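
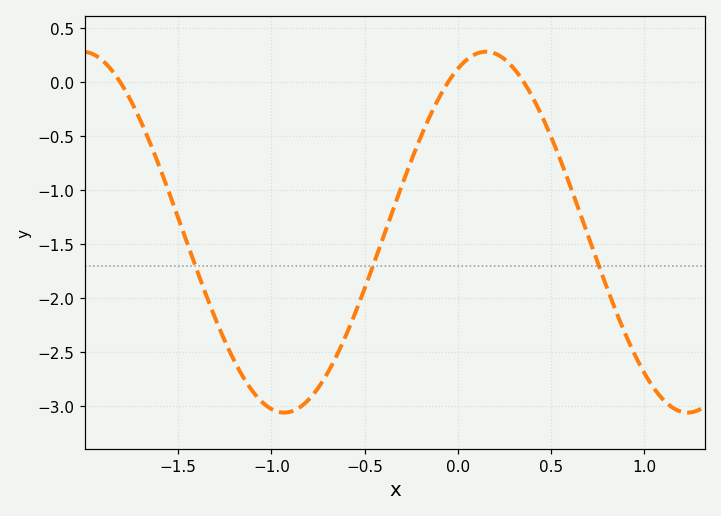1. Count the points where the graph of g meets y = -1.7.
3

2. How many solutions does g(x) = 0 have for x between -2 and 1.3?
3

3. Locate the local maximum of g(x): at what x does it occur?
0.15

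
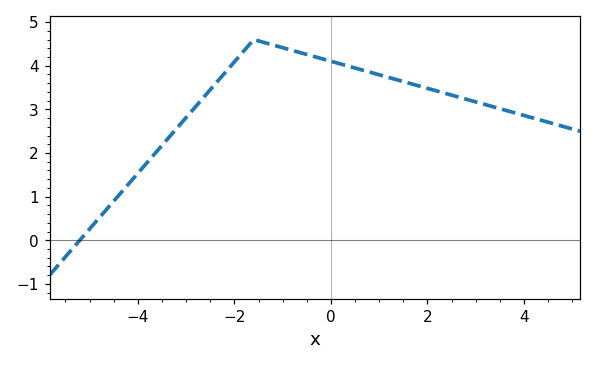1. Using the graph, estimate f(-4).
1.5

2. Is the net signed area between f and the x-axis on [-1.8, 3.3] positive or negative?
positive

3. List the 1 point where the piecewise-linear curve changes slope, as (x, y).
(-1.6, 4.6)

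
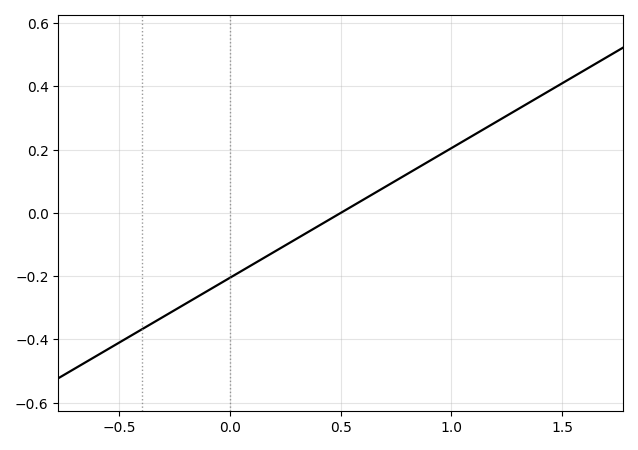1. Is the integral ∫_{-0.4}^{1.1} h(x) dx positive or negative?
negative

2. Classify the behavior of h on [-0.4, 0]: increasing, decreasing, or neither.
increasing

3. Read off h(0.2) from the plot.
-0.123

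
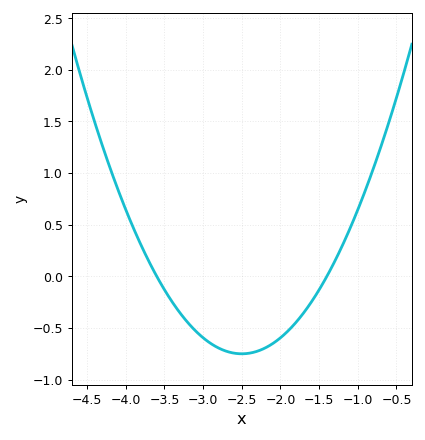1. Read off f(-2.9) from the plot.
-0.65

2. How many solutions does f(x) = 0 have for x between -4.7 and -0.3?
2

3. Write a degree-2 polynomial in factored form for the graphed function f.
y = 0.62(x + 3.6)(x + 1.4)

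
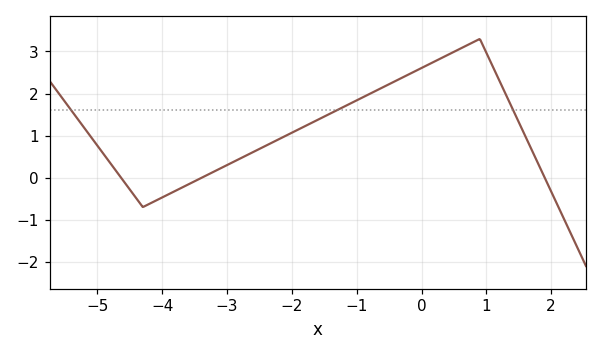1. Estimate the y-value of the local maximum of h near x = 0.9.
3.3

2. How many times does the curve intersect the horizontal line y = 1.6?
3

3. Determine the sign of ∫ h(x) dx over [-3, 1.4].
positive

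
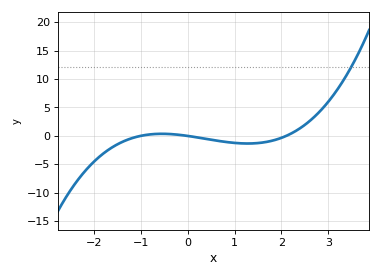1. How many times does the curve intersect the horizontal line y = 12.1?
1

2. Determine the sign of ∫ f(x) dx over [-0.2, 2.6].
negative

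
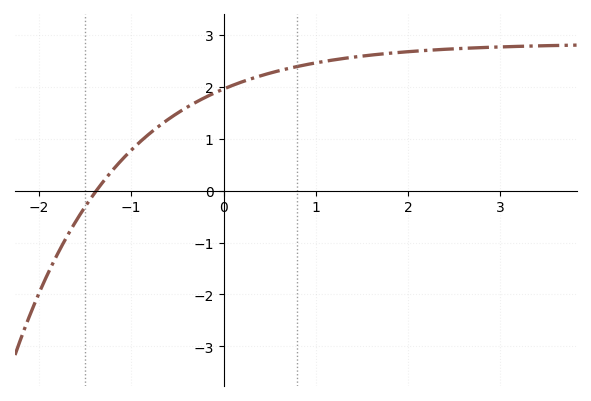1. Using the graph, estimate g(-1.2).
0.4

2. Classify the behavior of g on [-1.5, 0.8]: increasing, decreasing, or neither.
increasing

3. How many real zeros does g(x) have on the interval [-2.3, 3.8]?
1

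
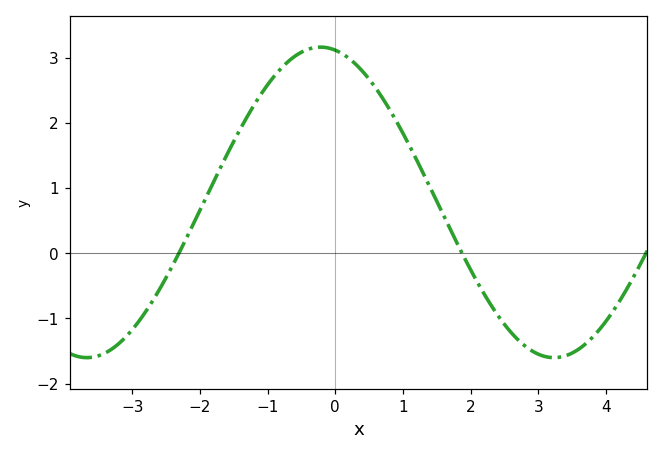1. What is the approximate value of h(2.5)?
-1.09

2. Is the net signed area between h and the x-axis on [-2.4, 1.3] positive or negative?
positive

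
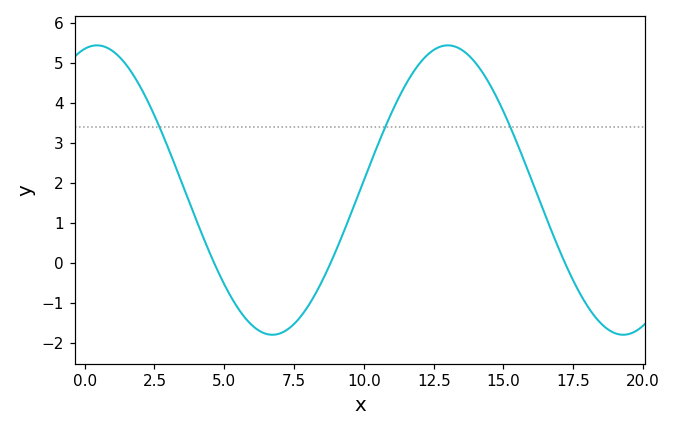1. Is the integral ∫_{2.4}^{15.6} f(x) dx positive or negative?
positive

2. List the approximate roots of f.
4.5, 9, 17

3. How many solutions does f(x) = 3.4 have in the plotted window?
3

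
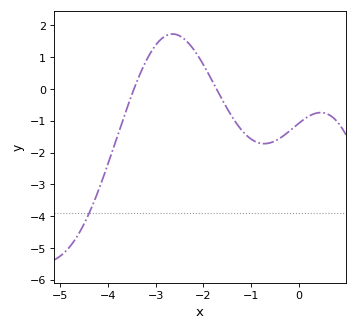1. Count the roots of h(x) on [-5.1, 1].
2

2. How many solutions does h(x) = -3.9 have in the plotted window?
1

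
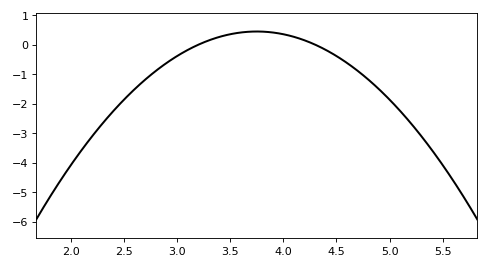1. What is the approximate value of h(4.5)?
-0.385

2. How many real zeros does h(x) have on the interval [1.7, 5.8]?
2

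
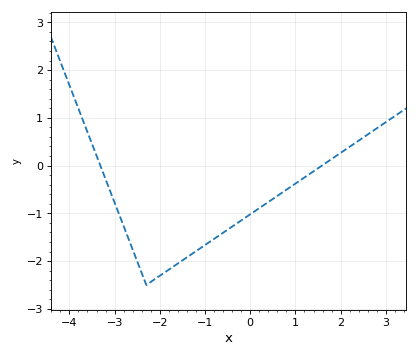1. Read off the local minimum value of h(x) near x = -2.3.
-2.5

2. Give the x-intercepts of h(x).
-3.32, 1.59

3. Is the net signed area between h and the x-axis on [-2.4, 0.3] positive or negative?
negative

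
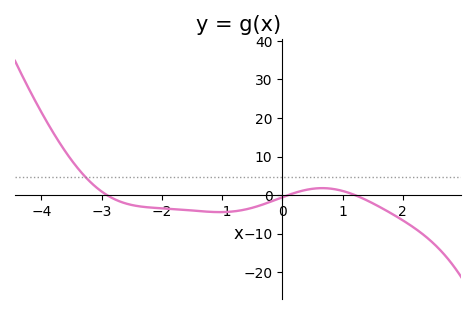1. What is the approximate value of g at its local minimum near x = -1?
-4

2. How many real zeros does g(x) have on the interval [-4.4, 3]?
3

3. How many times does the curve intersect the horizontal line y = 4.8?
1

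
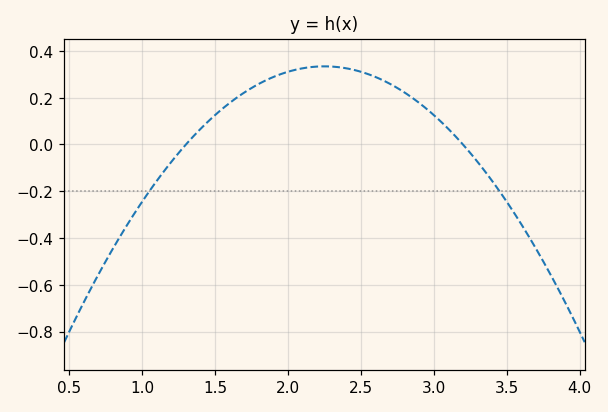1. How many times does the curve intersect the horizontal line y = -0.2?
2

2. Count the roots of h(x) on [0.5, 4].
2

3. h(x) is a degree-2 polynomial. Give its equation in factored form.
y = -0.37(x - 1.3)(x - 3.2)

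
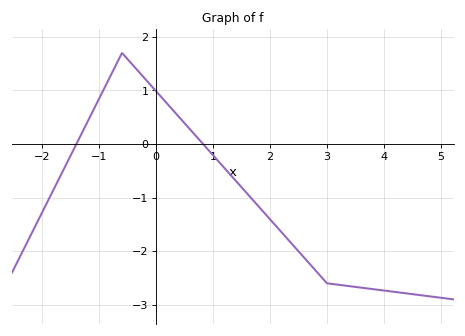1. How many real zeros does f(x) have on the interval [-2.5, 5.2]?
2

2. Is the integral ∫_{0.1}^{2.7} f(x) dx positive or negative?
negative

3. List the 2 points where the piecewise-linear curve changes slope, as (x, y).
(-0.6, 1.7); (3, -2.6)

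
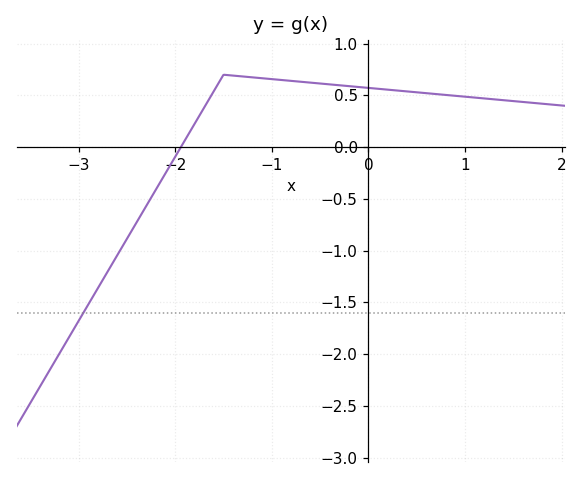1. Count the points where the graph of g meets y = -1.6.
1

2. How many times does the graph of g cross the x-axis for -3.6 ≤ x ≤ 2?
1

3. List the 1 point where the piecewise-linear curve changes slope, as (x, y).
(-1.5, 0.7)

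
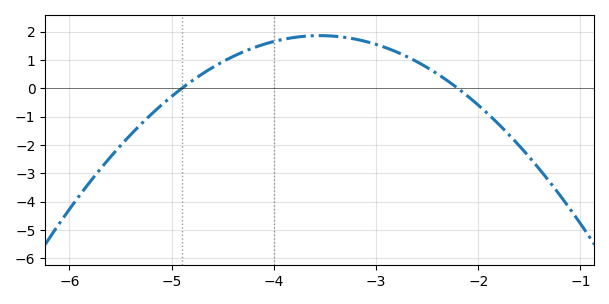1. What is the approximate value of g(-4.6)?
0.7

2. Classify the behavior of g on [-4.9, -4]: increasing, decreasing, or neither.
increasing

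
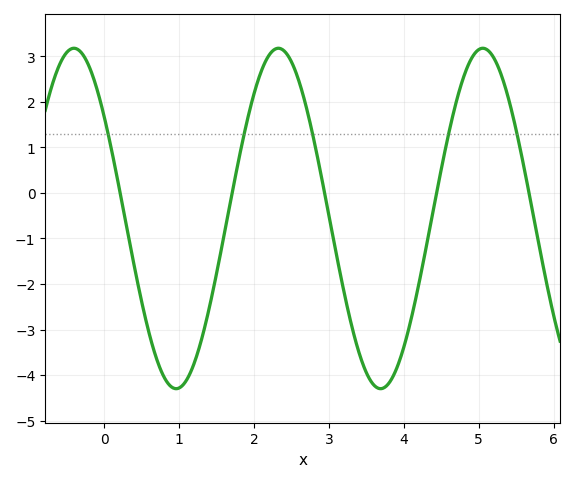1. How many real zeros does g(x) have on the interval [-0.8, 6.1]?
5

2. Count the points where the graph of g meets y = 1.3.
5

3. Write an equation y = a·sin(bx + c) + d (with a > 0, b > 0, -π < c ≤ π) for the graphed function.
y = 3.74sin(2.3x + 2.5) - 0.56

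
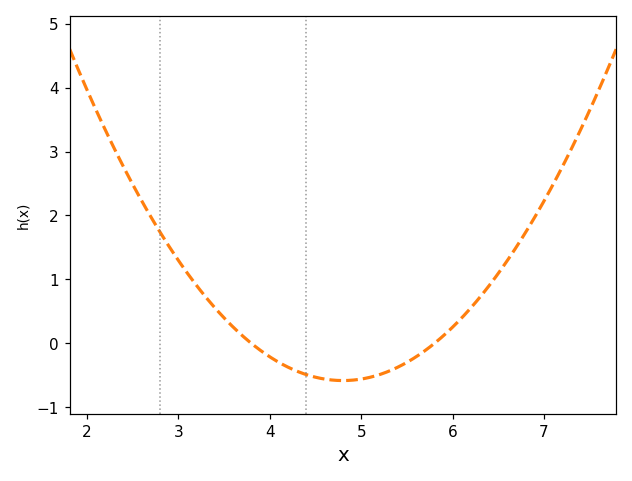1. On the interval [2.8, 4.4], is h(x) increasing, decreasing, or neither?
decreasing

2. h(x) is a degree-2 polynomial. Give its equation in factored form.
y = 0.58(x - 3.8)(x - 5.8)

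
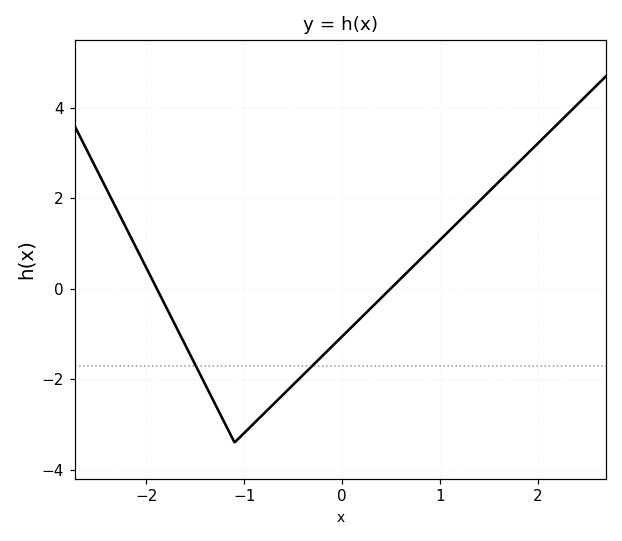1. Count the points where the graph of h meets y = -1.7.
2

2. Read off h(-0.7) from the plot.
-2.55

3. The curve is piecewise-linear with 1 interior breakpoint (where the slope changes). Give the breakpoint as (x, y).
(-1.1, -3.4)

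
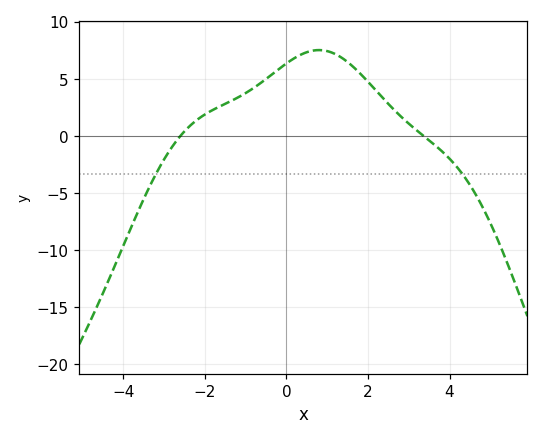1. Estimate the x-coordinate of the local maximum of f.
0.8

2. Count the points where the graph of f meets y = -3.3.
2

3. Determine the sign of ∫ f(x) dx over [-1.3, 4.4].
positive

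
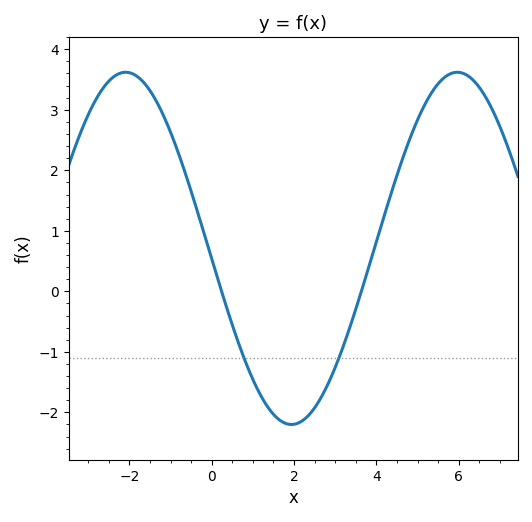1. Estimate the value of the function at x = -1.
2.63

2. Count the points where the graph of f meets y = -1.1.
2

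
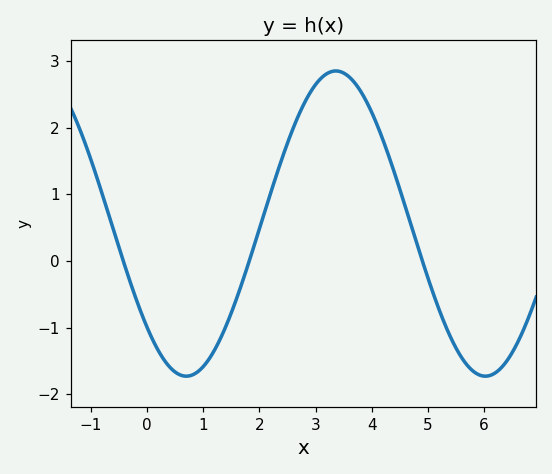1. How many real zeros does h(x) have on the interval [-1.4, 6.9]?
3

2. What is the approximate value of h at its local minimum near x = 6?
-1.73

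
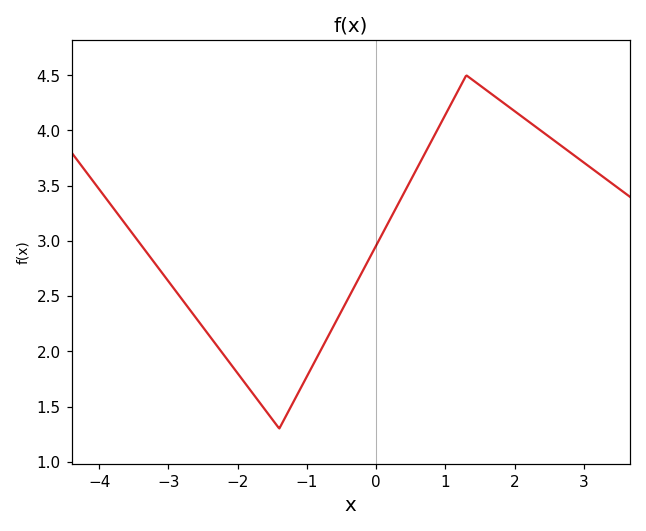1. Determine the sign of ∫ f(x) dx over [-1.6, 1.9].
positive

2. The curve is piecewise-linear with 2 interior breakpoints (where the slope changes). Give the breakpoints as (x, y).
(-1.4, 1.3); (1.3, 4.5)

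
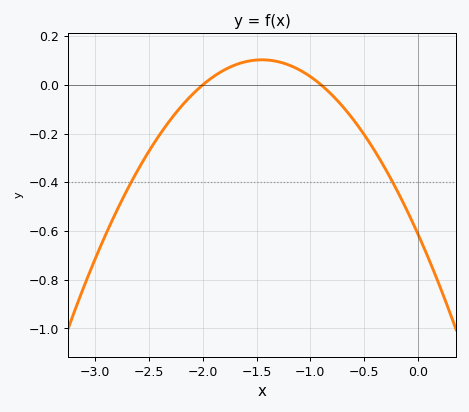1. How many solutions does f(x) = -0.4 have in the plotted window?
2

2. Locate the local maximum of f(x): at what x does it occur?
-1.45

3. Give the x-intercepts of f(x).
-2, -0.9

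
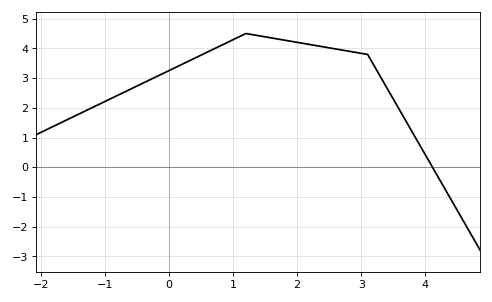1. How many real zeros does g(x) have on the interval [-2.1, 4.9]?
1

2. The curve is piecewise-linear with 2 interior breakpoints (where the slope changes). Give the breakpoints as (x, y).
(1.2, 4.5); (3.1, 3.8)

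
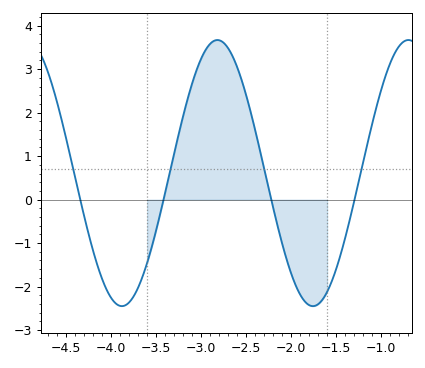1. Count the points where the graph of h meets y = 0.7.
4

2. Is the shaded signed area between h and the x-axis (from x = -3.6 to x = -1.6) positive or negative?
positive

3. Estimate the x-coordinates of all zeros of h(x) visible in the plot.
-4.34, -3.42, -2.22, -1.29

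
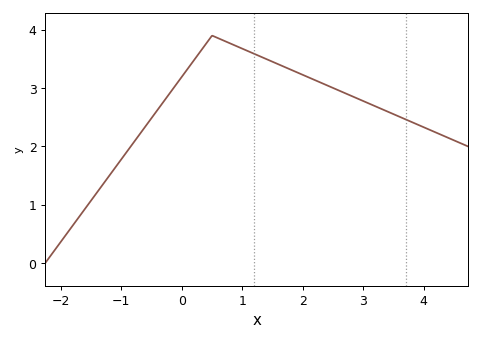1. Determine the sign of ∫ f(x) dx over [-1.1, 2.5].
positive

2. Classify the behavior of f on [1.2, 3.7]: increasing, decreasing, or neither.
decreasing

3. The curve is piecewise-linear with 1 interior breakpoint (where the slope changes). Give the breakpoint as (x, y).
(0.5, 3.9)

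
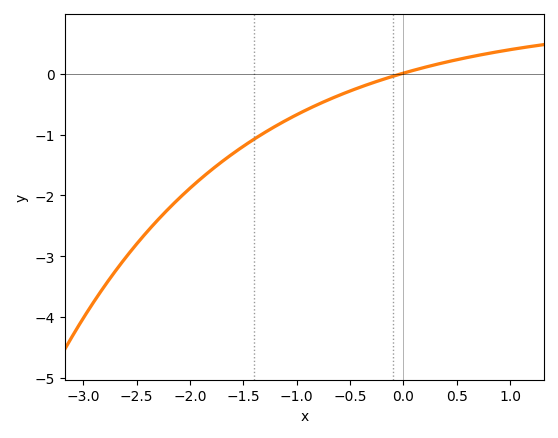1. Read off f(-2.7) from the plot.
-3.25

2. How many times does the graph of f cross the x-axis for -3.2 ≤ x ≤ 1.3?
1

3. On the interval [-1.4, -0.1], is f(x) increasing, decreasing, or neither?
increasing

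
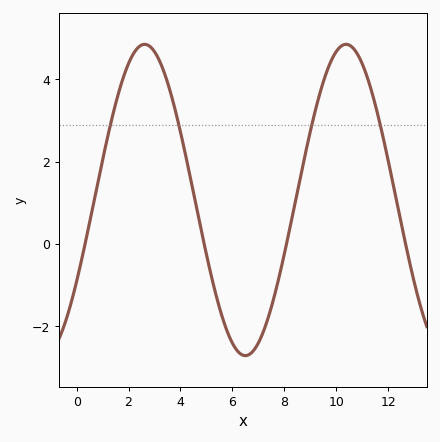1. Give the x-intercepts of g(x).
0.325, 4.91, 8.08, 12.7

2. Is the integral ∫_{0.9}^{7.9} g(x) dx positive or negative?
positive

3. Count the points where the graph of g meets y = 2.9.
4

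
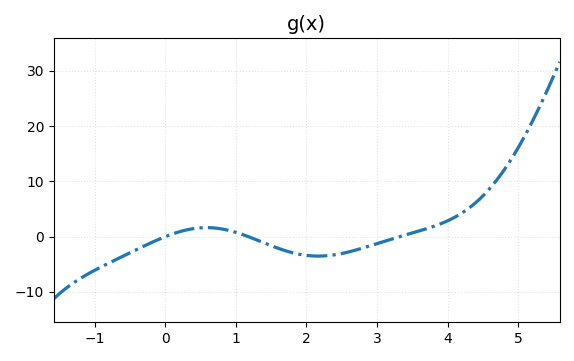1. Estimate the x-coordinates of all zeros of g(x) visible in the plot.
0, 1.17, 3.32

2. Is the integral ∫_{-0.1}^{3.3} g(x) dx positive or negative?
negative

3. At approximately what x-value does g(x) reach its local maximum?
0.582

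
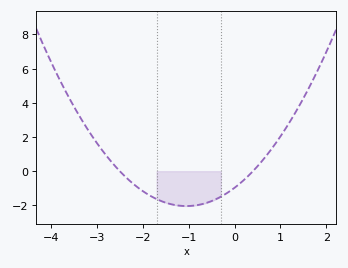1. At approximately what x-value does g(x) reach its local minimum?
-1.1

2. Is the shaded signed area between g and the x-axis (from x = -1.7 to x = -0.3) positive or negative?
negative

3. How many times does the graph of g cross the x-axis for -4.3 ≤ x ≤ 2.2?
2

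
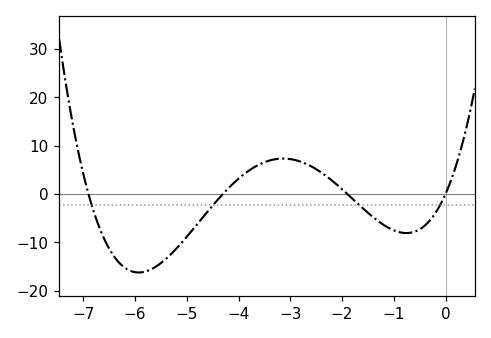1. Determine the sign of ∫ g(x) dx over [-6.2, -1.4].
negative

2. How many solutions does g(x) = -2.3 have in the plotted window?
4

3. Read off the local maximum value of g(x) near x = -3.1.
7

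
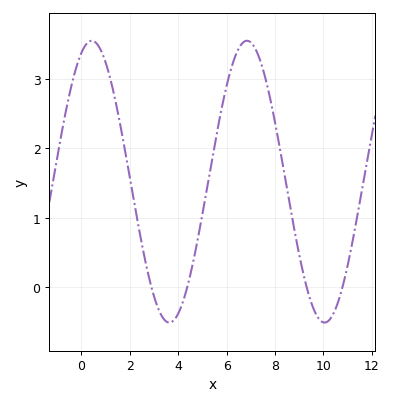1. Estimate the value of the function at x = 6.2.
3.16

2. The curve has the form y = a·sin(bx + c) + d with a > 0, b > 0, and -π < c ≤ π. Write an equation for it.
y = 2.03sin(0.98x + 1.15) + 1.52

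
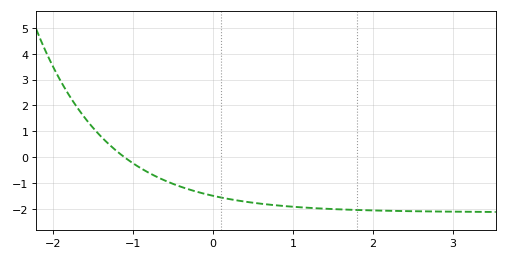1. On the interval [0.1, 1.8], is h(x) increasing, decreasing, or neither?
decreasing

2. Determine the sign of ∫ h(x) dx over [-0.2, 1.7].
negative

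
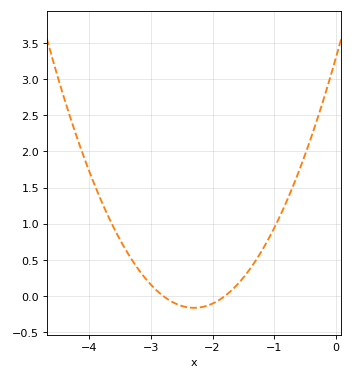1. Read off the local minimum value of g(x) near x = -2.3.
-0.15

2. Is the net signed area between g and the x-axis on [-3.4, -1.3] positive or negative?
positive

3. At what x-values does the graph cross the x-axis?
-2.8, -1.8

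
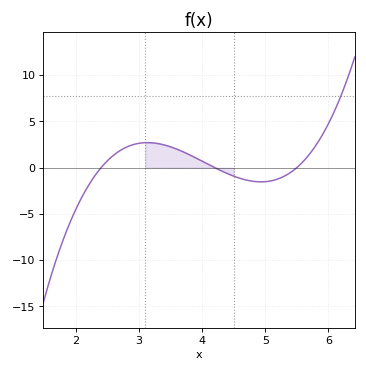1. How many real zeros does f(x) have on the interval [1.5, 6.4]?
3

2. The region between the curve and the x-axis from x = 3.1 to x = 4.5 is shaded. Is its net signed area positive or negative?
positive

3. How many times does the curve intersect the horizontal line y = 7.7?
1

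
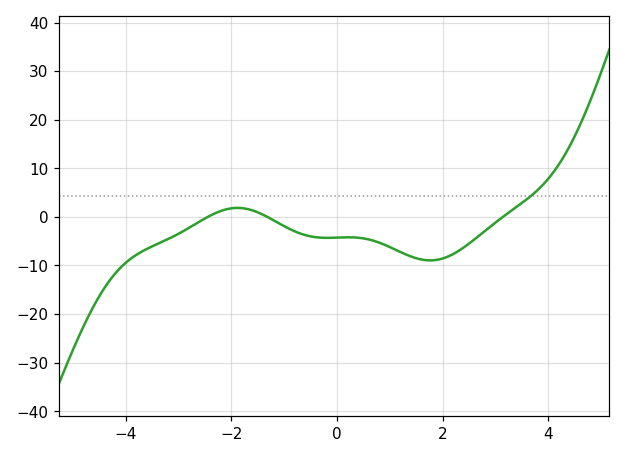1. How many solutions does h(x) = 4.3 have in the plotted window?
1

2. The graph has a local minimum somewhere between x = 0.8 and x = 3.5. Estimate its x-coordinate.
1.8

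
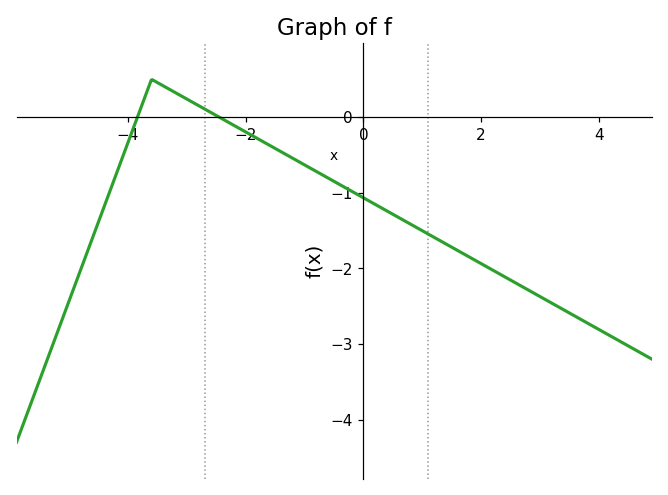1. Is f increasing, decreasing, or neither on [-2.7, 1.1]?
decreasing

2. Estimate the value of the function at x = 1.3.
-1.63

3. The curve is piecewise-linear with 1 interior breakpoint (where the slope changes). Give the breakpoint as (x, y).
(-3.6, 0.5)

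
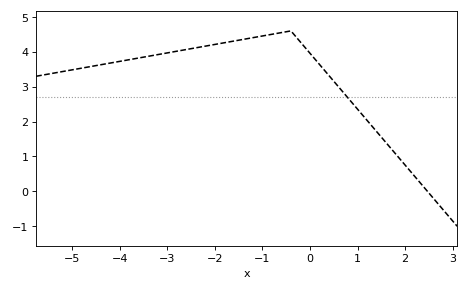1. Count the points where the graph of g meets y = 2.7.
1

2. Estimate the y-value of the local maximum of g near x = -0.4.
4.6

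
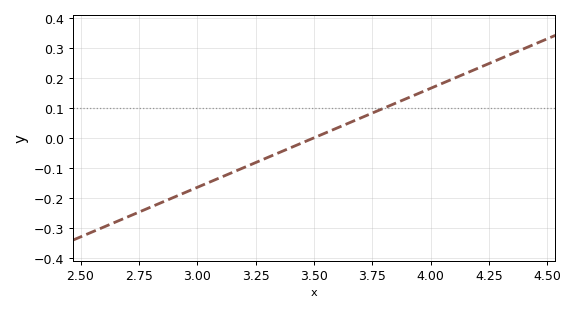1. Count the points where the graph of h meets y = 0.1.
1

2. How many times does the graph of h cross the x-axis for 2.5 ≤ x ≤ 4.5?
1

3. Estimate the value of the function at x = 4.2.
0.231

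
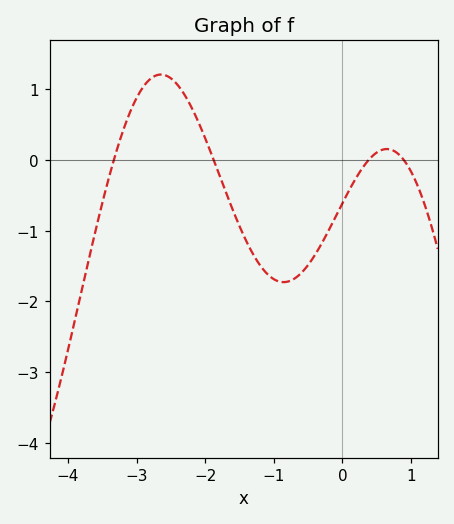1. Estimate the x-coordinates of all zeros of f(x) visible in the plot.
-3.33, -1.88, 0.385, 0.895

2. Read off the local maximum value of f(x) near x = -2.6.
1.21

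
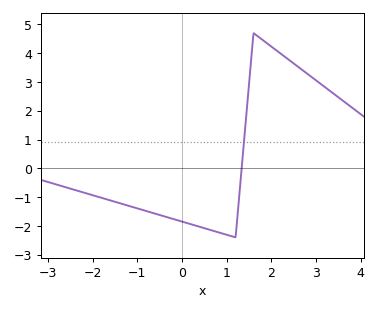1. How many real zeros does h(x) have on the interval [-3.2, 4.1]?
1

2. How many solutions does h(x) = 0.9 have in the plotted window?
1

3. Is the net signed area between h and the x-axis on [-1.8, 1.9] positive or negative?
negative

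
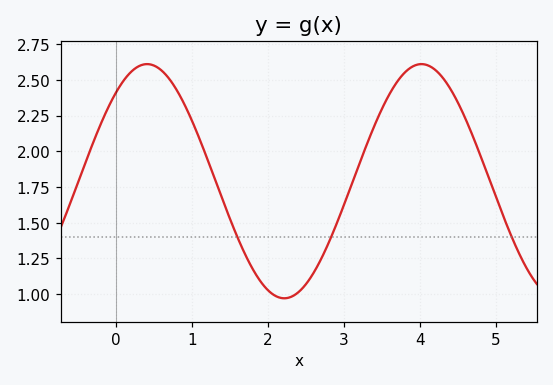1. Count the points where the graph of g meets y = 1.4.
3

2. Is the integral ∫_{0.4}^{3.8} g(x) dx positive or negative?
positive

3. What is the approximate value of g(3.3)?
2.04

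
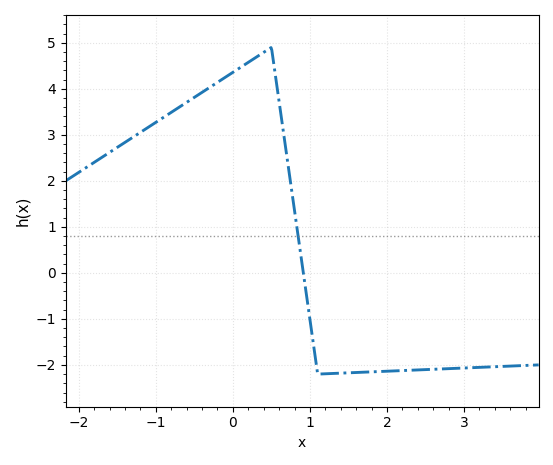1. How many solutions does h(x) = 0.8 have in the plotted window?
1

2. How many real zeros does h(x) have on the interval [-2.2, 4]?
1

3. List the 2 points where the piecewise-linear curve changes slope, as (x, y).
(0.5, 4.9); (1.1, -2.2)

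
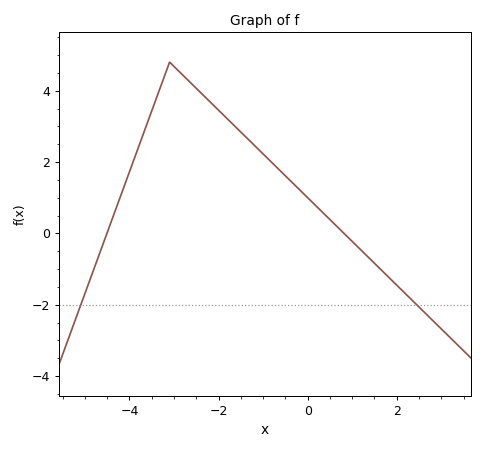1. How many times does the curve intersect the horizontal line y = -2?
2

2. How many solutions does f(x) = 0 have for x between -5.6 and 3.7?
2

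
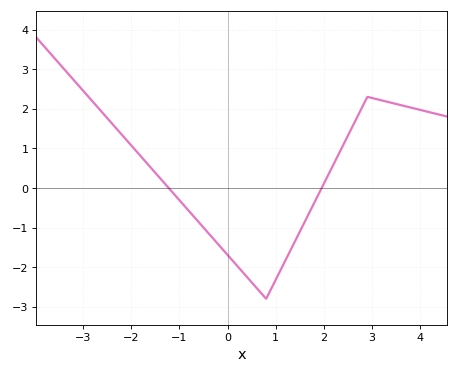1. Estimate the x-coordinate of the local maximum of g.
3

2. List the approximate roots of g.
-1.2, 2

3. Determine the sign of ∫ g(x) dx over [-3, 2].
negative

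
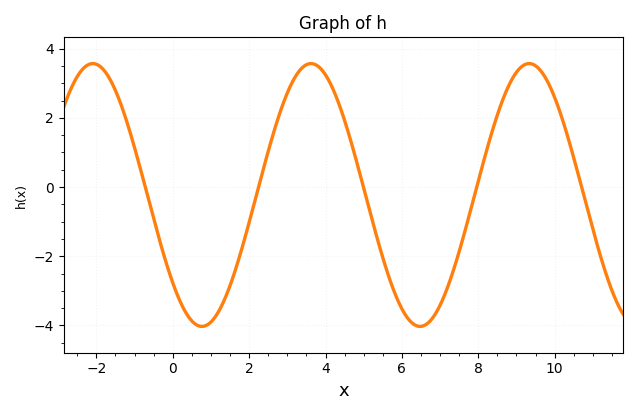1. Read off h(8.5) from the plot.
2.09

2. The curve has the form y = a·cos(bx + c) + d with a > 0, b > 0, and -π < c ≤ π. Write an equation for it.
y = 3.8cos(1.1x + 2.3) - 0.23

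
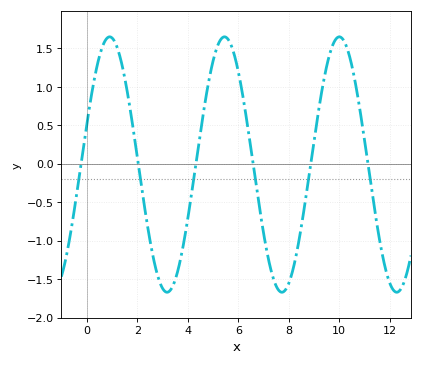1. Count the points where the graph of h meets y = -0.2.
6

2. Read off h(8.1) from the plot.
-1.45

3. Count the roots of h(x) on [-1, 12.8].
6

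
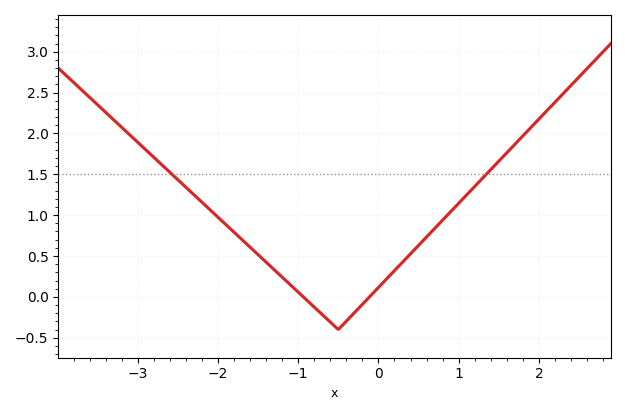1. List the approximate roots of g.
-0.936, -0.112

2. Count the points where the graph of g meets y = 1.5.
2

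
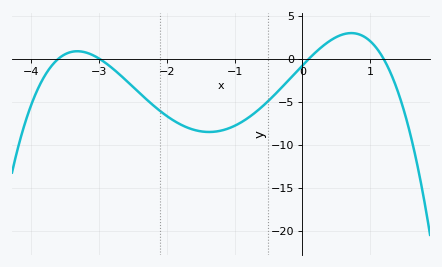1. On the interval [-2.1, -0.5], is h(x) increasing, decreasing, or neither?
neither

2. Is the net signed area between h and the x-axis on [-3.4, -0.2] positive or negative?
negative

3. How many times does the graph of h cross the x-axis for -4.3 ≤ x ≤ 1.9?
4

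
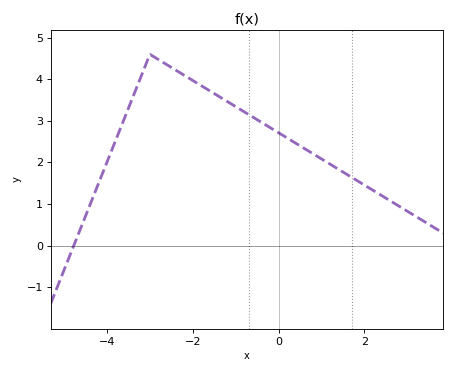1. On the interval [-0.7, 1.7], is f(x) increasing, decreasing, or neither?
decreasing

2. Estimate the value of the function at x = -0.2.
2.84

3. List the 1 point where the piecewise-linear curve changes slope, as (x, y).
(-3, 4.6)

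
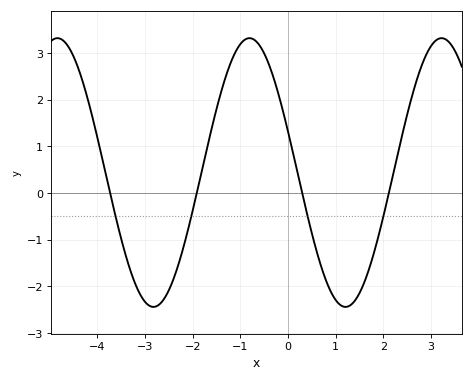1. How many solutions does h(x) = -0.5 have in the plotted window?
4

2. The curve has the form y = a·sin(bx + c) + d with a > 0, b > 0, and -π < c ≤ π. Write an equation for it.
y = 2.88sin(1.6x + 2.8) + 0.44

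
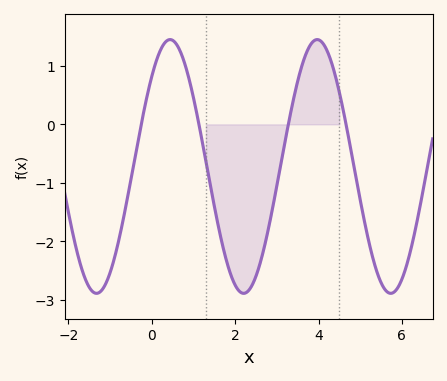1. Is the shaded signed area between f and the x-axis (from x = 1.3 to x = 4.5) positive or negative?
negative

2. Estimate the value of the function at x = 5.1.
-1.65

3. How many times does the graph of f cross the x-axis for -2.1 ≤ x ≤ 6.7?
4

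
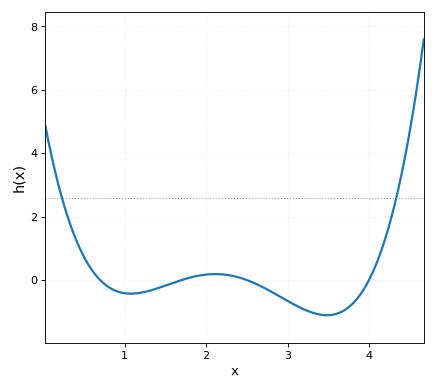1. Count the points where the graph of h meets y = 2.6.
2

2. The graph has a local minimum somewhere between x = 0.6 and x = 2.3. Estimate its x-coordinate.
1.1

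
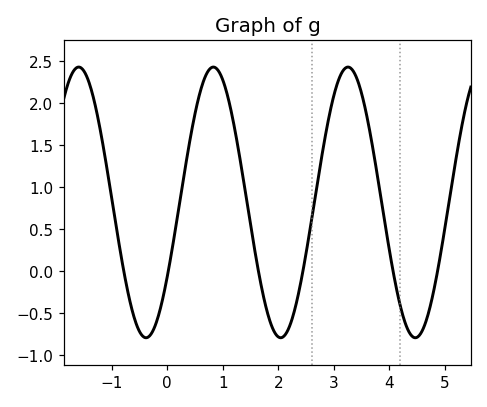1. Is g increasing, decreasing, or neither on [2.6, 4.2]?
neither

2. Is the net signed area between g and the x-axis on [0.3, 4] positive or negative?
positive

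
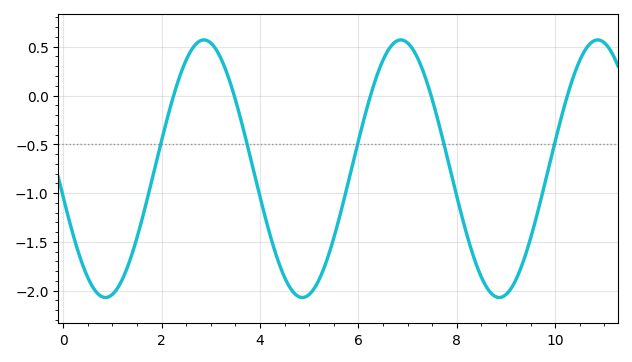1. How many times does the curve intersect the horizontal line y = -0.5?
5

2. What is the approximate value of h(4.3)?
-1.59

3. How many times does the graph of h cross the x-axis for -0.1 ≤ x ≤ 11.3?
5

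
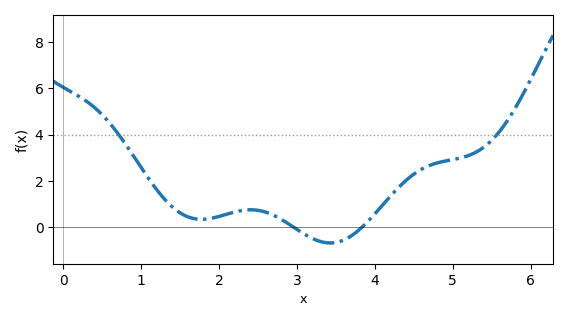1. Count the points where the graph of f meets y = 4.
2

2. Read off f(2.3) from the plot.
0.8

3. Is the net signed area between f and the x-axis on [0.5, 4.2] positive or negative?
positive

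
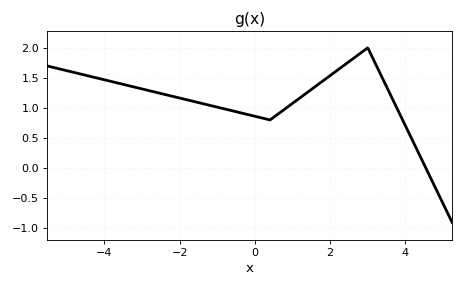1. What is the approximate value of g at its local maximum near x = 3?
2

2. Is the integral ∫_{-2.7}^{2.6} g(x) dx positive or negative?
positive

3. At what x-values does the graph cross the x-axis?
4.55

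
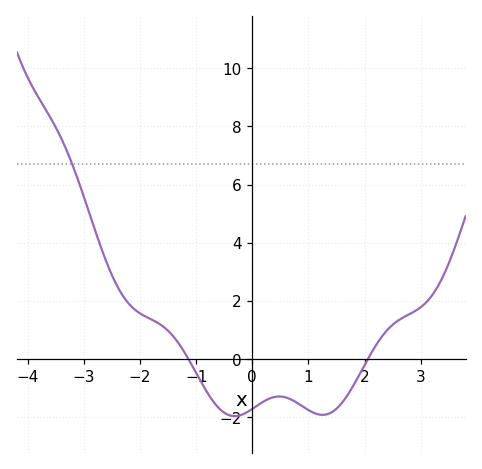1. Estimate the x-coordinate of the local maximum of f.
0.4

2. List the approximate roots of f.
-1.2, 2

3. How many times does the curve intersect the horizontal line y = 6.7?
1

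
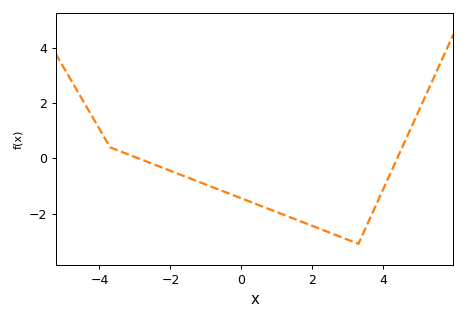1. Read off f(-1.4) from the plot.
-0.8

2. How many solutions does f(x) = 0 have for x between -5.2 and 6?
2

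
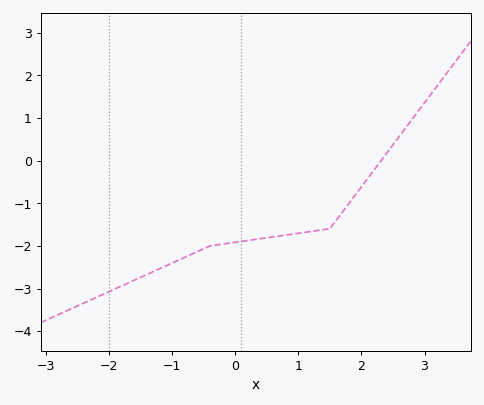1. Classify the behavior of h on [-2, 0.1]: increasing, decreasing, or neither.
increasing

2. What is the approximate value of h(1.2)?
-1.7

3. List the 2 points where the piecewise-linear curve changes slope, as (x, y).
(-0.4, -2); (1.5, -1.6)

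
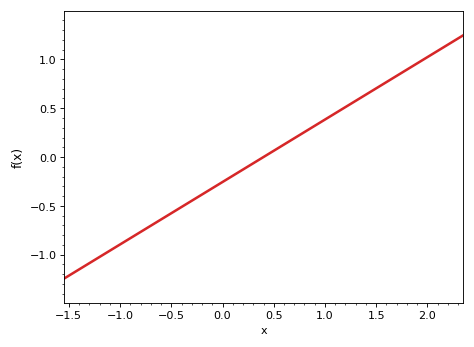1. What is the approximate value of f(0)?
-0.256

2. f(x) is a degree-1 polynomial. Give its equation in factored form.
y = 0.64(x - 0.4)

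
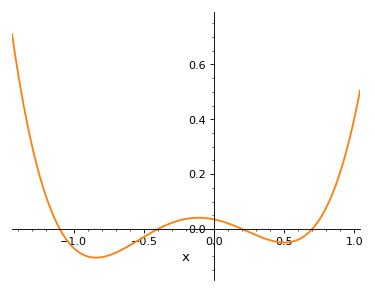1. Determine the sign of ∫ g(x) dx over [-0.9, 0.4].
negative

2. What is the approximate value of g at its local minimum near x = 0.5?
-0.04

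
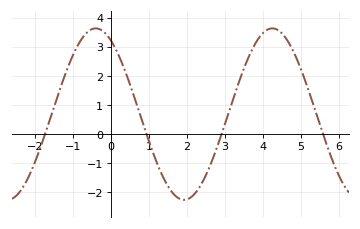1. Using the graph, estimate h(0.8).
0.5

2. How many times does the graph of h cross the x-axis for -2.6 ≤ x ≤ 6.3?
4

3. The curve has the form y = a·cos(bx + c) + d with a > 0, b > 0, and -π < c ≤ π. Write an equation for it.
y = 2.95cos(1.4x + 0.54) + 0.68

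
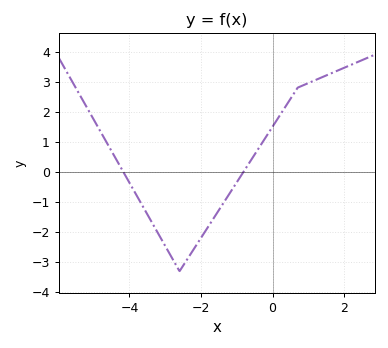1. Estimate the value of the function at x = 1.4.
3.16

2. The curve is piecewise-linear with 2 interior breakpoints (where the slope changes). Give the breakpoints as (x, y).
(-2.6, -3.3); (0.7, 2.8)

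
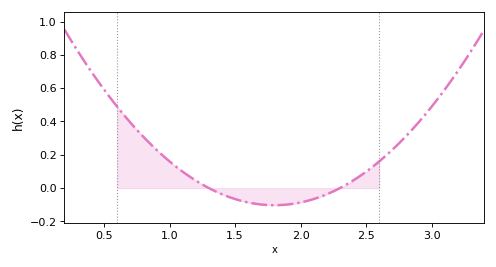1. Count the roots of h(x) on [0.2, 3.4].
2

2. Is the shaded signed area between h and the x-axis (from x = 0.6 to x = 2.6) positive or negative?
positive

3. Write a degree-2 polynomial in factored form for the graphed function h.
y = 0.41(x - 1.3)(x - 2.3)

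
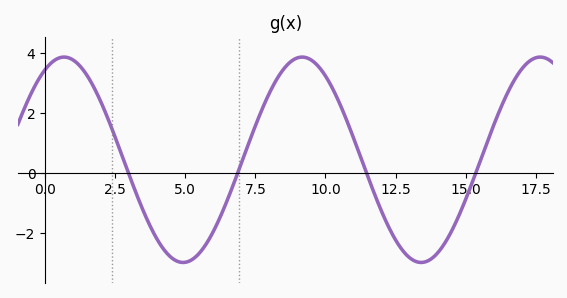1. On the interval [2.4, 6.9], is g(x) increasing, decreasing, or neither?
neither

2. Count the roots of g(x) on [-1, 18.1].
4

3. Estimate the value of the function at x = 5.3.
-2.86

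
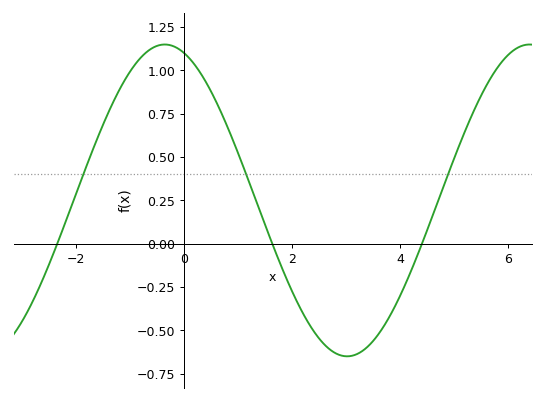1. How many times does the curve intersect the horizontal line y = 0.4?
3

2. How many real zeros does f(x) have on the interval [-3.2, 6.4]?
3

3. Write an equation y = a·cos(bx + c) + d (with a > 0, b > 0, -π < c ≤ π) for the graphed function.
y = 0.9cos(0.93x + 0.33) + 0.25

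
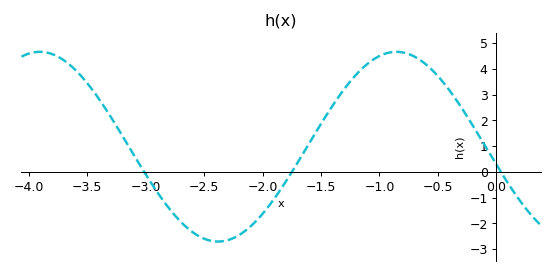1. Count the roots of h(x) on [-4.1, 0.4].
3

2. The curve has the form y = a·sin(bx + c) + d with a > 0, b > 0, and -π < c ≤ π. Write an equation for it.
y = 3.68sin(2.1x - 3) + 0.98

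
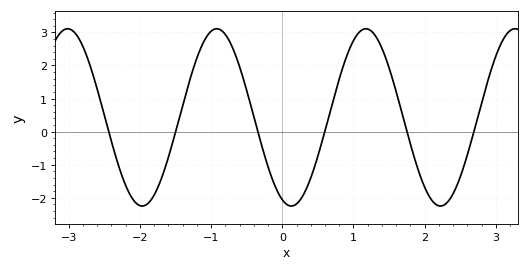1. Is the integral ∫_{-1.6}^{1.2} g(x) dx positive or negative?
positive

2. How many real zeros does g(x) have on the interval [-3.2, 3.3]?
6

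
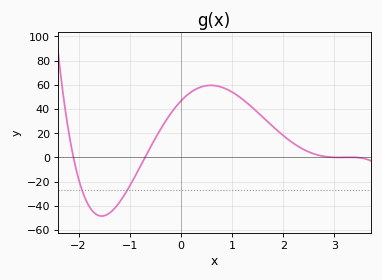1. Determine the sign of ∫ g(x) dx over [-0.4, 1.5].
positive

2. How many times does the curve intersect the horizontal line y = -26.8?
2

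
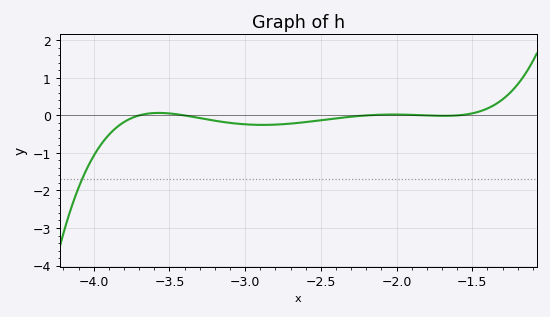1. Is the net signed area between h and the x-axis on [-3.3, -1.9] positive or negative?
negative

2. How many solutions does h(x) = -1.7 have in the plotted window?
1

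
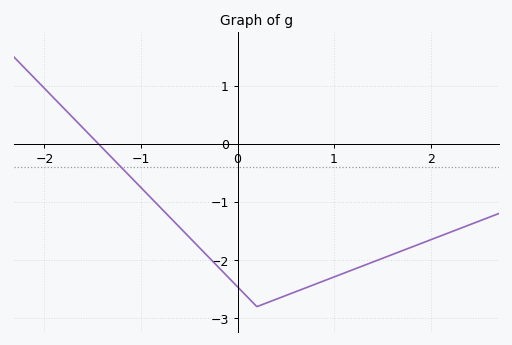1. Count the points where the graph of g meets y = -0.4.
1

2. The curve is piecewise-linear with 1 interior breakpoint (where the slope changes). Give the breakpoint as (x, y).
(0.2, -2.8)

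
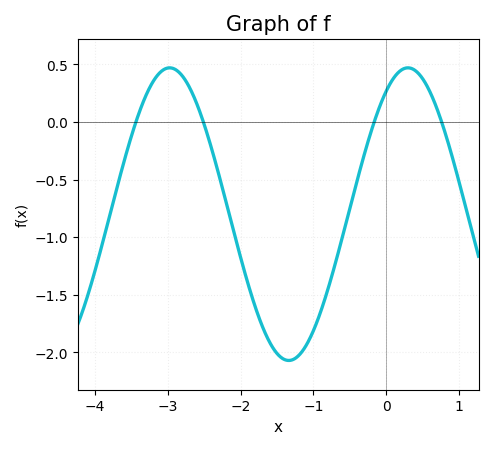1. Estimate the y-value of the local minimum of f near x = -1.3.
-2.05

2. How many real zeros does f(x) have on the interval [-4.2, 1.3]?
4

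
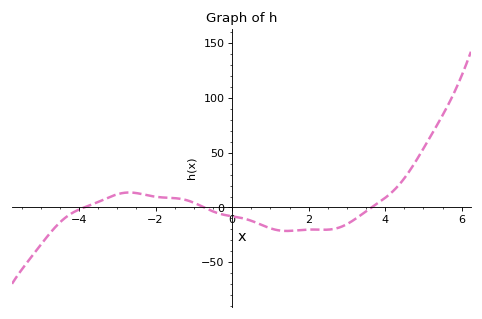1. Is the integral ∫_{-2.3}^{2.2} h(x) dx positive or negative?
negative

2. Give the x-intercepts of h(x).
-3.87, -0.732, 3.65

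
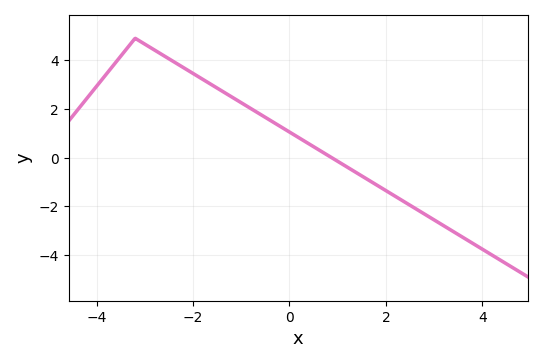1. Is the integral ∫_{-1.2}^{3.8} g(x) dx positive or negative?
negative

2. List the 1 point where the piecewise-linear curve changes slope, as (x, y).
(-3.2, 4.9)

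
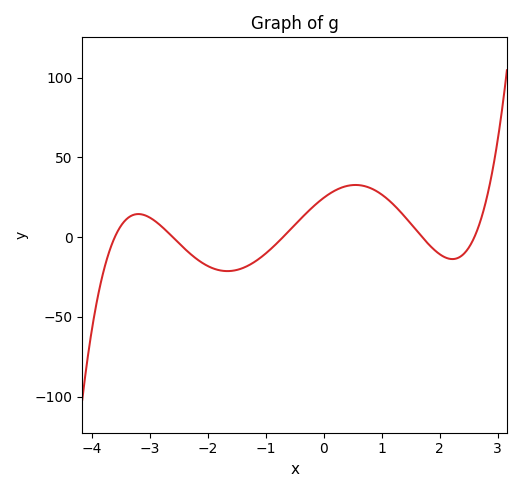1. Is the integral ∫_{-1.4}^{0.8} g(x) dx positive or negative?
positive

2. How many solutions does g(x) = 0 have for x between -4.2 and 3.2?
5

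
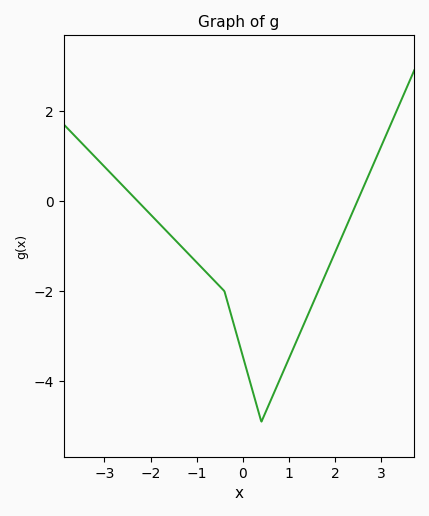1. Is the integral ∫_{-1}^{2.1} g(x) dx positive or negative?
negative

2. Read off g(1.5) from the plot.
-2.31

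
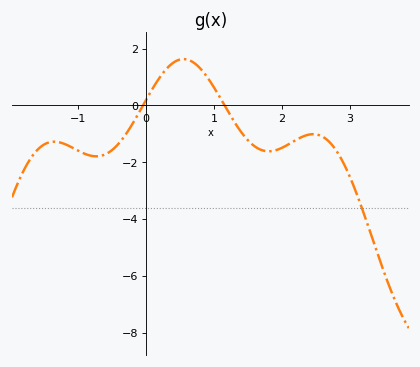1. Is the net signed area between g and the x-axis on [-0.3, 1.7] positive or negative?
positive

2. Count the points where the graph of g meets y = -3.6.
1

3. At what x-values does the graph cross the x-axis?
0, 1.2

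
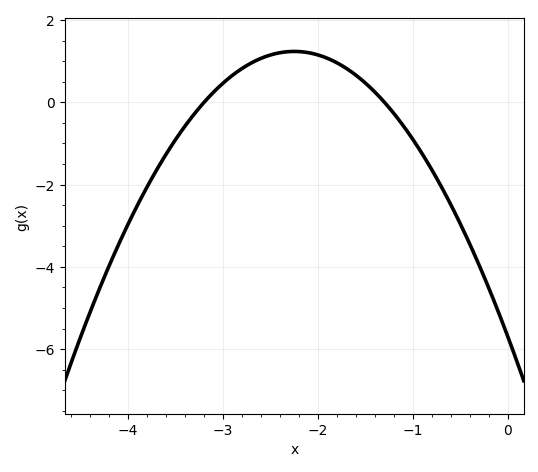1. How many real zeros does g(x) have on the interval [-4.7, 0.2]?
2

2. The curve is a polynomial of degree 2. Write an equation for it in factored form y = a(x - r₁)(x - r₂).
y = -1.37(x + 3.2)(x + 1.3)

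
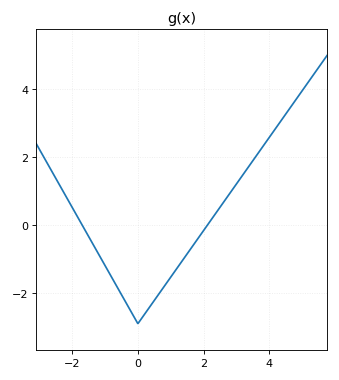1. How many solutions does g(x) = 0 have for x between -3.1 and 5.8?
2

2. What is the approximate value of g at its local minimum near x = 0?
-2.8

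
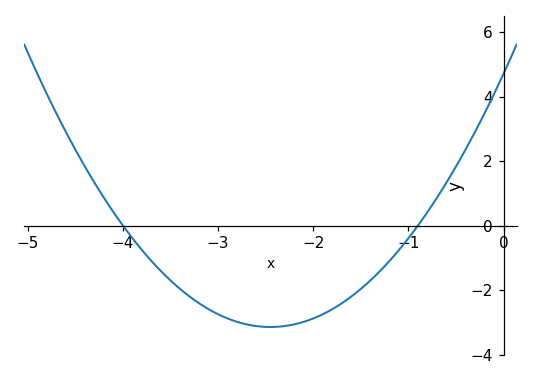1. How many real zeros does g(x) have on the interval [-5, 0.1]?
2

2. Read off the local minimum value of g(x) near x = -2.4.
-3.2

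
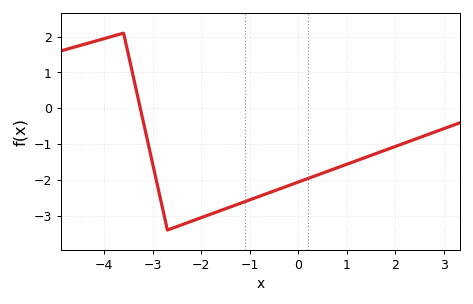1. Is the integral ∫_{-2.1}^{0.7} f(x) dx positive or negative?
negative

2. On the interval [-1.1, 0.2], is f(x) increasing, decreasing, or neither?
increasing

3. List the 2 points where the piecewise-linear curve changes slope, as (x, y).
(-3.6, 2.1); (-2.7, -3.4)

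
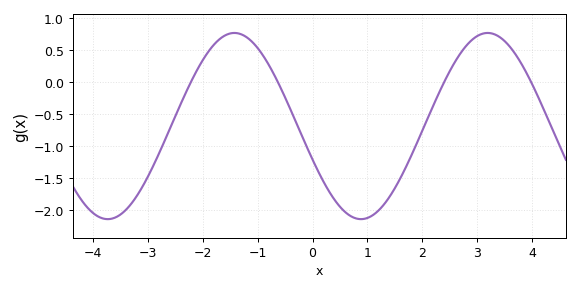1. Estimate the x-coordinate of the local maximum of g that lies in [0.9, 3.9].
3.2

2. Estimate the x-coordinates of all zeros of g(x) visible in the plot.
-2.22, -0.636, 2.4, 3.98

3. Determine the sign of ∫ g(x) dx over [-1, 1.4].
negative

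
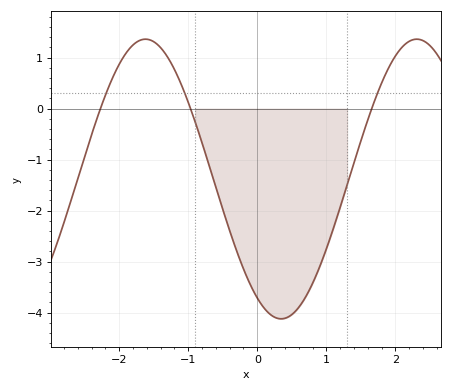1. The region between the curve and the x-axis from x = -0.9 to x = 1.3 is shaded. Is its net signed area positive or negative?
negative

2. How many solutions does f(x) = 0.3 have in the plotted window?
3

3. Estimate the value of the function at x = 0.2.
-4.05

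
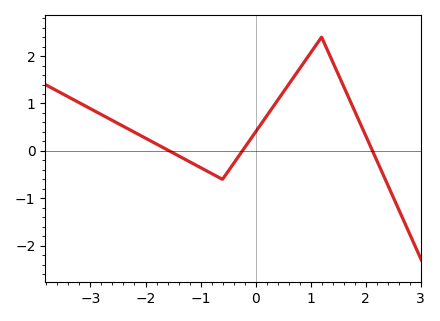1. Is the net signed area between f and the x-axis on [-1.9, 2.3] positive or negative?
positive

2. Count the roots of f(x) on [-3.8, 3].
3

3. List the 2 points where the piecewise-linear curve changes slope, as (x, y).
(-0.6, -0.6); (1.2, 2.4)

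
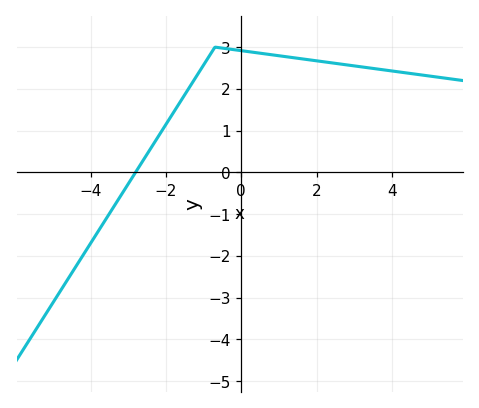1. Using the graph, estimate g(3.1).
2.5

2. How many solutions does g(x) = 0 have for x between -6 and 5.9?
1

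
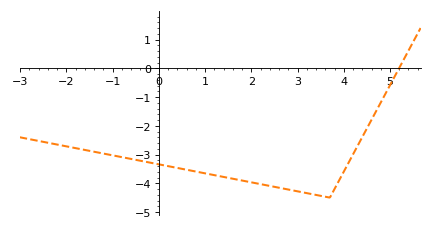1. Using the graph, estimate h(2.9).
-4.25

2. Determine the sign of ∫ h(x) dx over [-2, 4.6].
negative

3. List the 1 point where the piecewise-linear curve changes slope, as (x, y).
(3.7, -4.5)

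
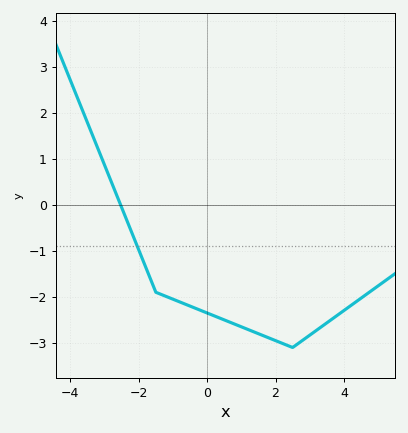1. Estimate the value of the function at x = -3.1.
1.05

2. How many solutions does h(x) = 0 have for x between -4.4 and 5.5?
1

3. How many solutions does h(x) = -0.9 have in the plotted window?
1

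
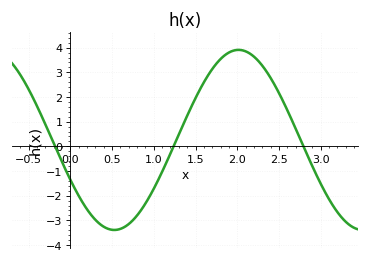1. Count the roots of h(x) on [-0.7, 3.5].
3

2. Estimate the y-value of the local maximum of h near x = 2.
3.9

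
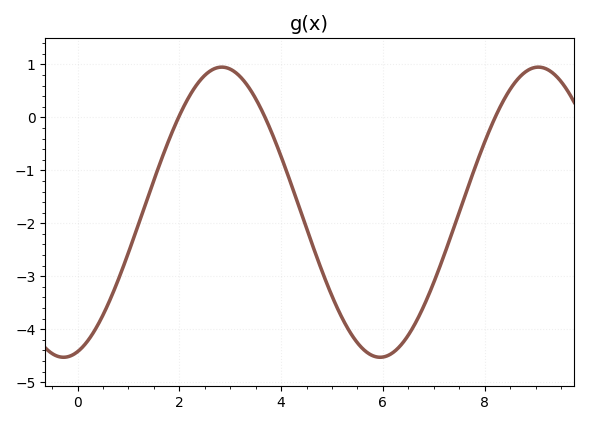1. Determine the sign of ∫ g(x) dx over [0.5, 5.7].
negative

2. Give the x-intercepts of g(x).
2, 3.6, 8.2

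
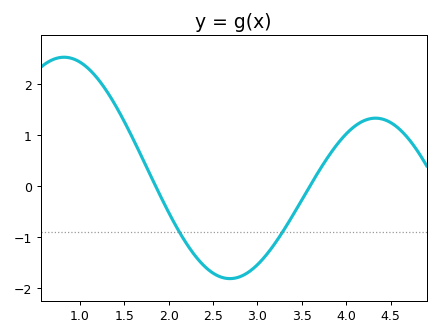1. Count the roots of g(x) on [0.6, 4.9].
2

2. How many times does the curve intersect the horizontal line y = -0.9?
2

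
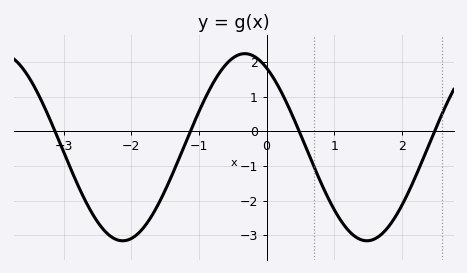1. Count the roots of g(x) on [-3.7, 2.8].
4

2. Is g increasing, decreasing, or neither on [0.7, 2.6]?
neither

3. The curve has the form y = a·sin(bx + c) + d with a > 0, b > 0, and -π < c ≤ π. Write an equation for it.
y = 2.7sin(1.7x + 2.1) - 0.46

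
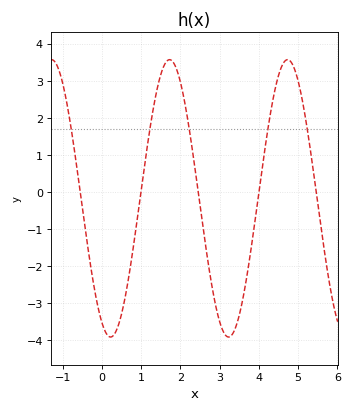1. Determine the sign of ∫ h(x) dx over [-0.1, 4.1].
negative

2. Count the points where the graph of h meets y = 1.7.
5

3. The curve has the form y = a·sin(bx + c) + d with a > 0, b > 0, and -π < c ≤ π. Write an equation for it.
y = 3.74sin(2.09x - 2.03) - 0.17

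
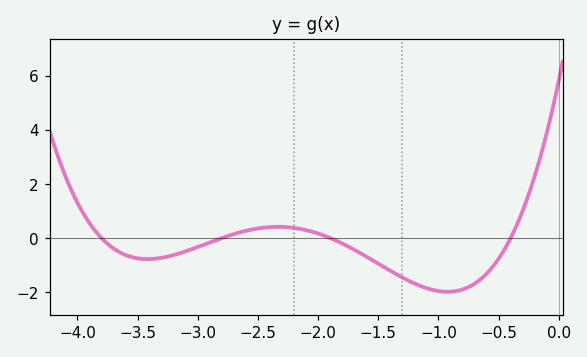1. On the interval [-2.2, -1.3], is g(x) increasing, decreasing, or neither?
decreasing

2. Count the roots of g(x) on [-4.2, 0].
4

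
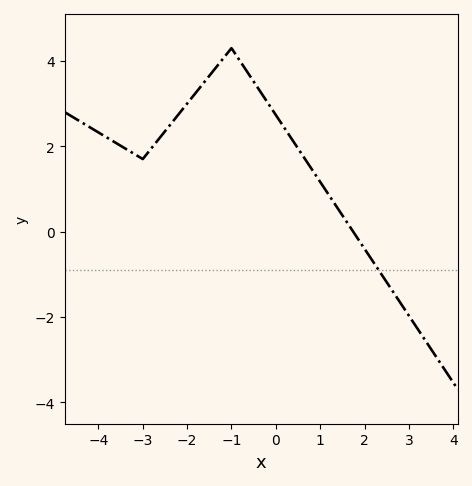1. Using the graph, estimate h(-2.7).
2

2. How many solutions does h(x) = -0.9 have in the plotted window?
1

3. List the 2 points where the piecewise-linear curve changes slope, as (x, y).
(-3, 1.7); (-1, 4.3)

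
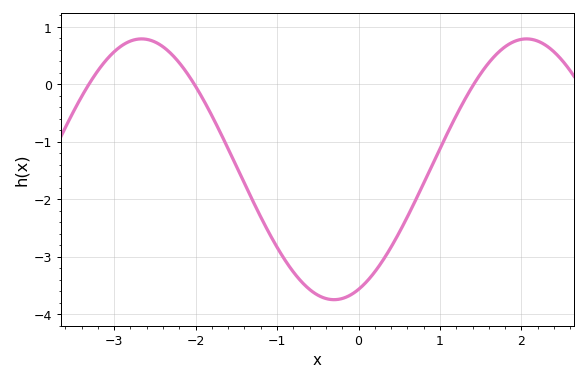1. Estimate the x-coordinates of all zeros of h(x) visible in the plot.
-3.31, -2.02, 1.41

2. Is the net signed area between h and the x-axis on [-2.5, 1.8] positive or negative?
negative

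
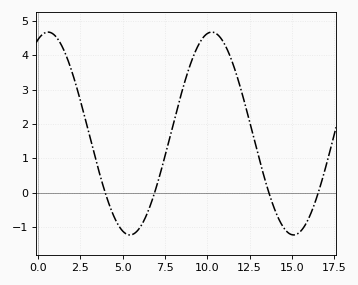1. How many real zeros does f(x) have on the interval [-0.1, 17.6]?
4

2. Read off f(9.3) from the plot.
4.11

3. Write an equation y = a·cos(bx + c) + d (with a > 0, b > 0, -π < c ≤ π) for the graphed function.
y = 2.95cos(0.65x - 0.39) + 1.72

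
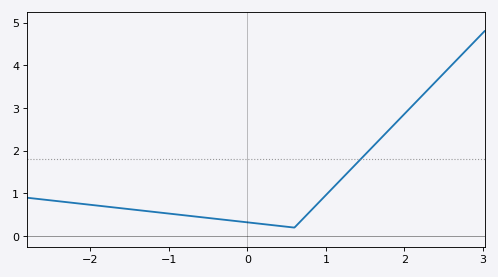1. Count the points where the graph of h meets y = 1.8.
1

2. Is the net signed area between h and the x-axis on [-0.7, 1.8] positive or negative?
positive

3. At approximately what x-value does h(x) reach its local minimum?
0.599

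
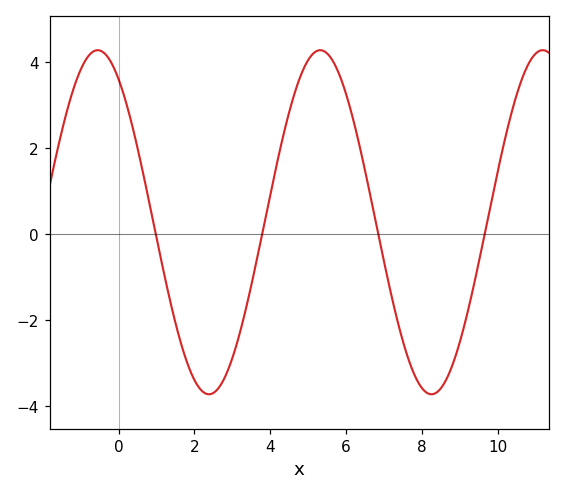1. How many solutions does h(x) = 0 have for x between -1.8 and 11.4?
4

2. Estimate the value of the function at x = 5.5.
4.2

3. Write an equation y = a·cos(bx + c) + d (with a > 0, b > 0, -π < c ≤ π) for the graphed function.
y = 4cos(1.07x + 0.592) + 0.27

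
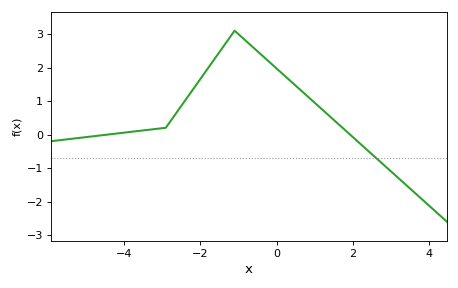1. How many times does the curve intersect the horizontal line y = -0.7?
1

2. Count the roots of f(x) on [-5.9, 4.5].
2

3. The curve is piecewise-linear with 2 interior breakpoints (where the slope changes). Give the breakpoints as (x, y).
(-2.9, 0.2); (-1.1, 3.1)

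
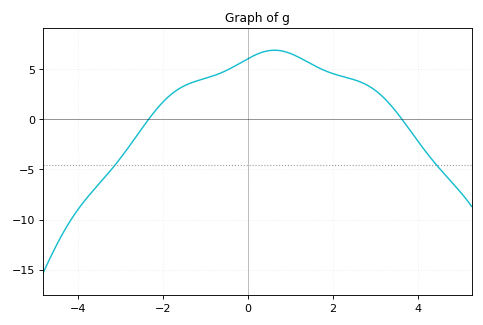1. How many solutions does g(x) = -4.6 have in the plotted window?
2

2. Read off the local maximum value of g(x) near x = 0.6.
6.88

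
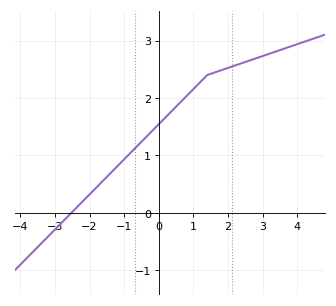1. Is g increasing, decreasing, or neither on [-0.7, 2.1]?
increasing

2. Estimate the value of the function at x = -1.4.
0.7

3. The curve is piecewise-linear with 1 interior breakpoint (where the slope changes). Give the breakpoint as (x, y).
(1.4, 2.4)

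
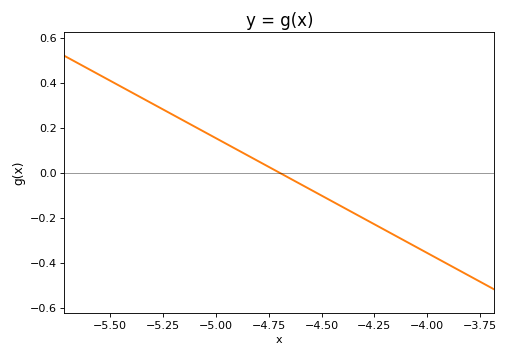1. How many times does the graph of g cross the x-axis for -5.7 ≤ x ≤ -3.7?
1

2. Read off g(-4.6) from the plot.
-0.051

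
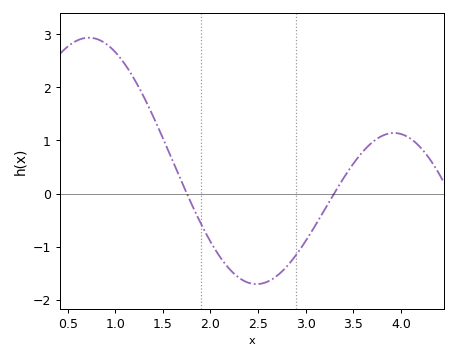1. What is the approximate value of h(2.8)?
-1.4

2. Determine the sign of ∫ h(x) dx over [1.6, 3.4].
negative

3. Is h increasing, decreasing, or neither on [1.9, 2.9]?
neither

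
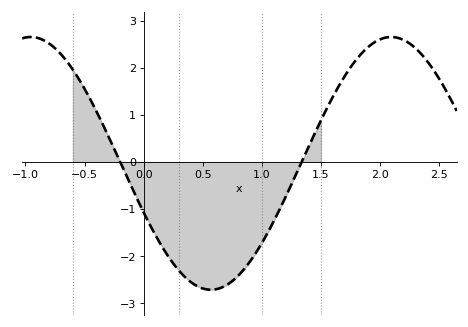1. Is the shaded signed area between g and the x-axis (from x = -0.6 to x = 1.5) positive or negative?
negative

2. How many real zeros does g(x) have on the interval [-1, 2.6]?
2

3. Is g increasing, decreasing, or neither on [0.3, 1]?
neither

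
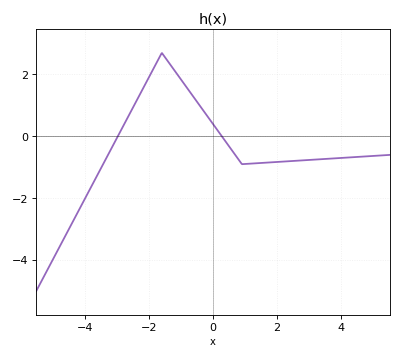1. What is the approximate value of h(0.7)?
-0.612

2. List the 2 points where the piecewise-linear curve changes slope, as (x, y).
(-1.6, 2.7); (0.9, -0.9)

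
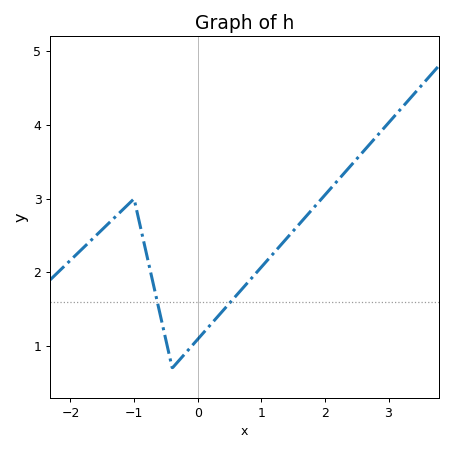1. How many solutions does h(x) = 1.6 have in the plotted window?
2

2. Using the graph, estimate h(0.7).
1.8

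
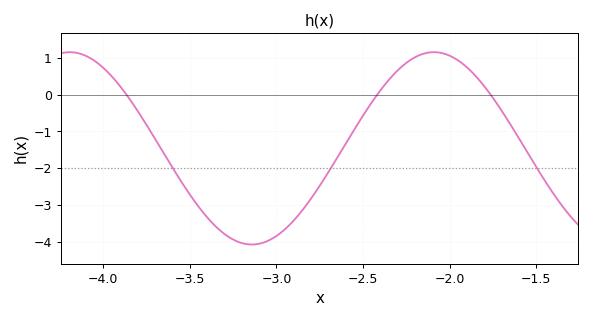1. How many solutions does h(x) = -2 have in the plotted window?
3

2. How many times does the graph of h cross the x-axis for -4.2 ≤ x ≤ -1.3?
3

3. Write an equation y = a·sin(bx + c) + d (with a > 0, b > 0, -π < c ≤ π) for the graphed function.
y = 2.62sin(3x + 1.5) - 1.46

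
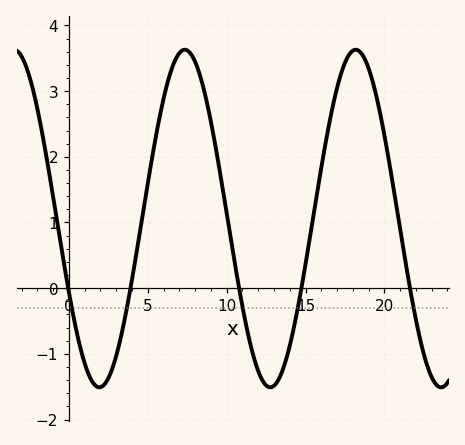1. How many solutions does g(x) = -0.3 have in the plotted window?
5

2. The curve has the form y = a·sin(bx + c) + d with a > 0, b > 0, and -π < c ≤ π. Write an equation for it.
y = 2.57sin(0.58x - 2.7) + 1.06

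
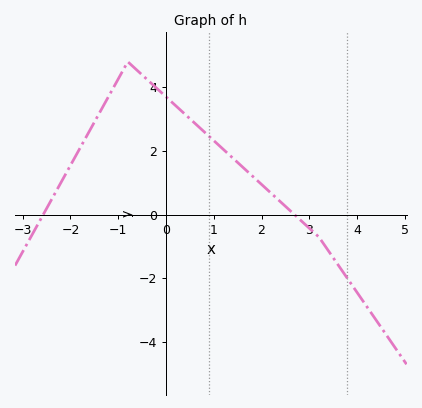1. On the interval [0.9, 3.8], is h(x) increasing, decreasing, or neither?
decreasing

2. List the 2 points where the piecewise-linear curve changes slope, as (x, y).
(-0.8, 4.8); (3.2, -0.7)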